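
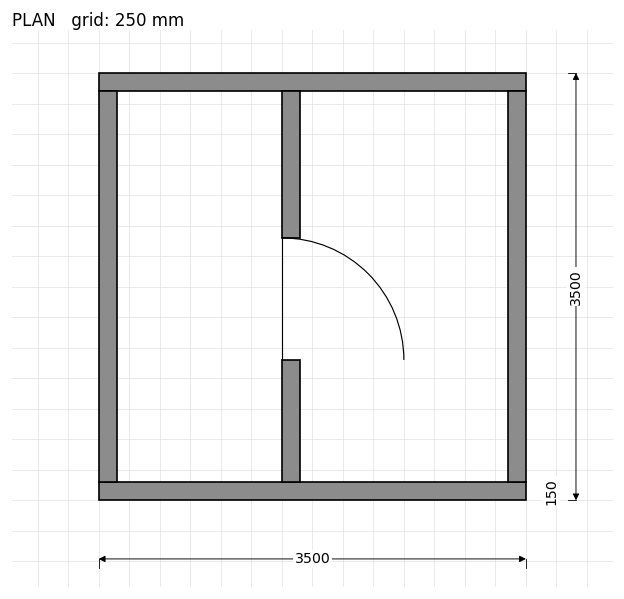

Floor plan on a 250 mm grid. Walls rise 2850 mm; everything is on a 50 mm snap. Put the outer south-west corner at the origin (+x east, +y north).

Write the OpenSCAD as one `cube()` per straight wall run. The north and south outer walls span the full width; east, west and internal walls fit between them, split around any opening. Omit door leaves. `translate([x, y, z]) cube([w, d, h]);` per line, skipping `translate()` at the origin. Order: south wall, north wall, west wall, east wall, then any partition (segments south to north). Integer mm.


cube([3500, 150, 2850]);
translate([0, 3350, 0]) cube([3500, 150, 2850]);
translate([0, 150, 0]) cube([150, 3200, 2850]);
translate([3350, 150, 0]) cube([150, 3200, 2850]);
translate([1500, 150, 0]) cube([150, 1000, 2850]);
translate([1500, 2150, 0]) cube([150, 1200, 2850]);


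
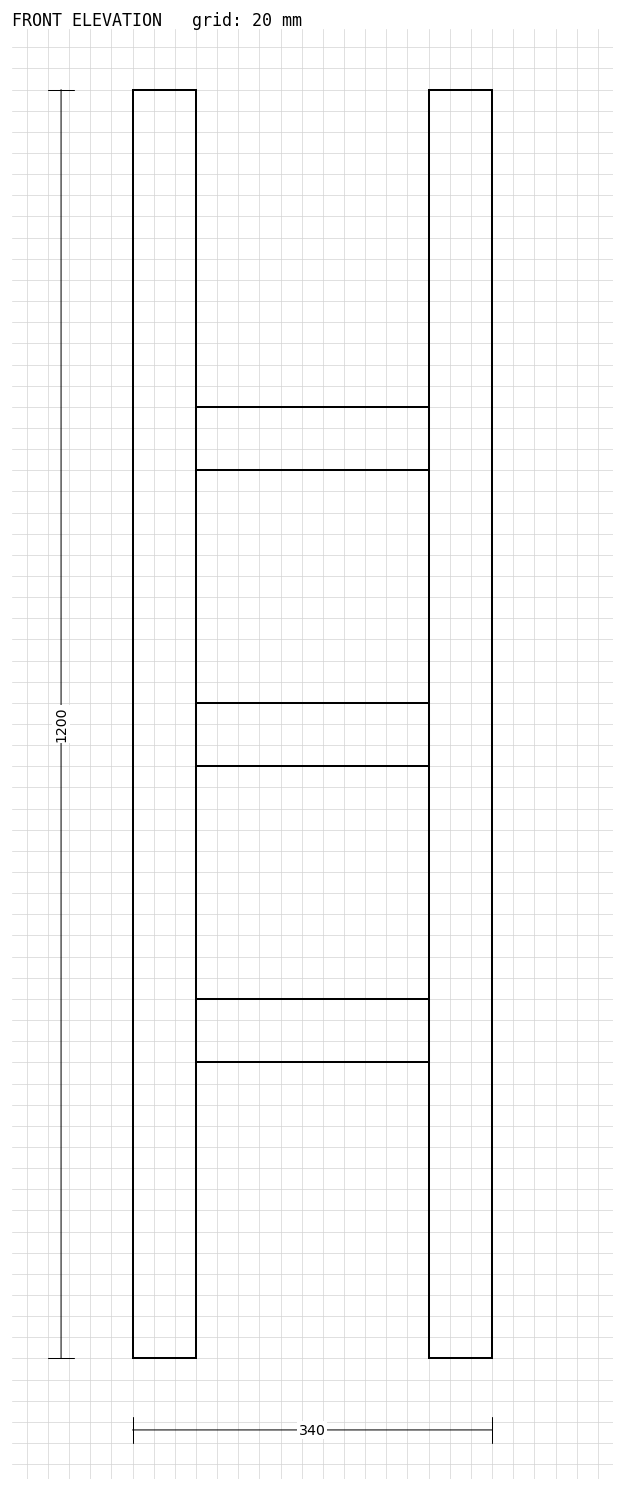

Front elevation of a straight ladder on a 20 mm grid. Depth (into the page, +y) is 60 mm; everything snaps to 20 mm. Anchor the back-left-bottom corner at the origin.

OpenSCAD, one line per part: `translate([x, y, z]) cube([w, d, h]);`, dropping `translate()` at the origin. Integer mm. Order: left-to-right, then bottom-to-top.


cube([60, 60, 1200]);
translate([60, 0, 280]) cube([220, 60, 60]);
translate([60, 0, 560]) cube([220, 60, 60]);
translate([60, 0, 840]) cube([220, 60, 60]);
translate([280, 0, 0]) cube([60, 60, 1200]);


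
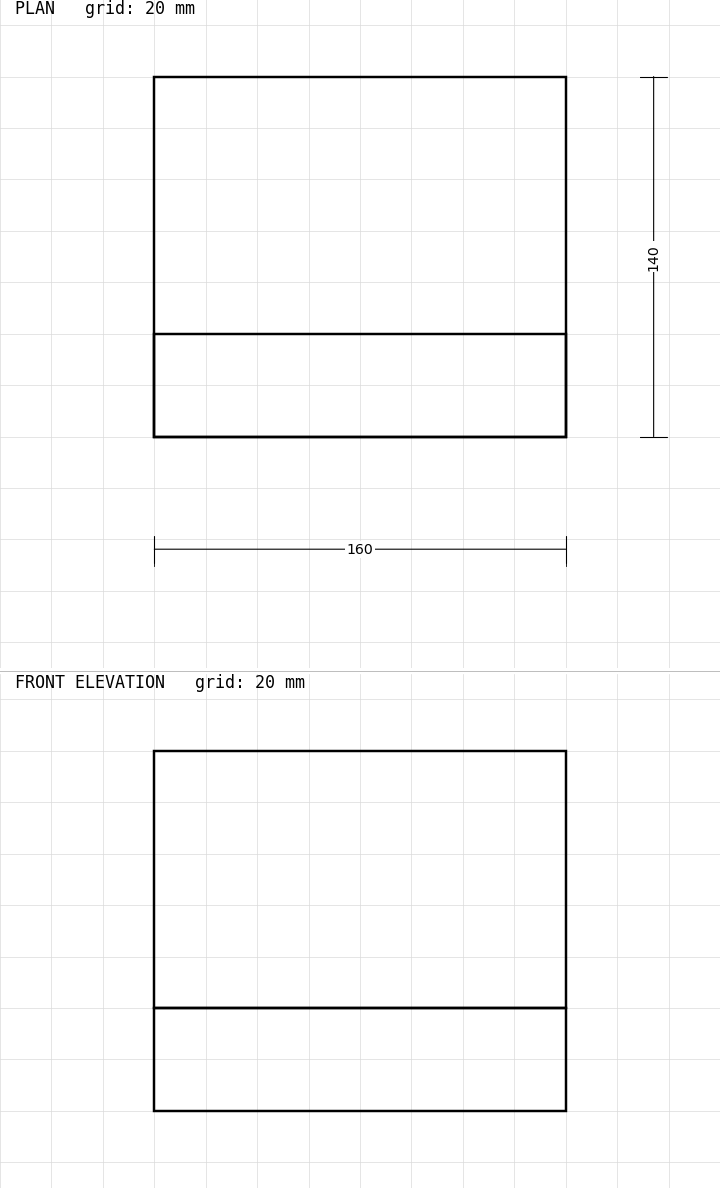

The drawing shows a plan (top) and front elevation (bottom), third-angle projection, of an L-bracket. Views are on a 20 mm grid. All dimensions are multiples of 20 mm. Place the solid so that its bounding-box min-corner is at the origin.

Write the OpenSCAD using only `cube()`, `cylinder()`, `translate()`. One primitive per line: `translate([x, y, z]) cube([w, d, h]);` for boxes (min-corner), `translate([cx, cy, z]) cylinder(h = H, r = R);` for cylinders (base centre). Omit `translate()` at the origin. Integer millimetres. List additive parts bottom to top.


cube([160, 140, 40]);
translate([0, 0, 40]) cube([160, 40, 100]);


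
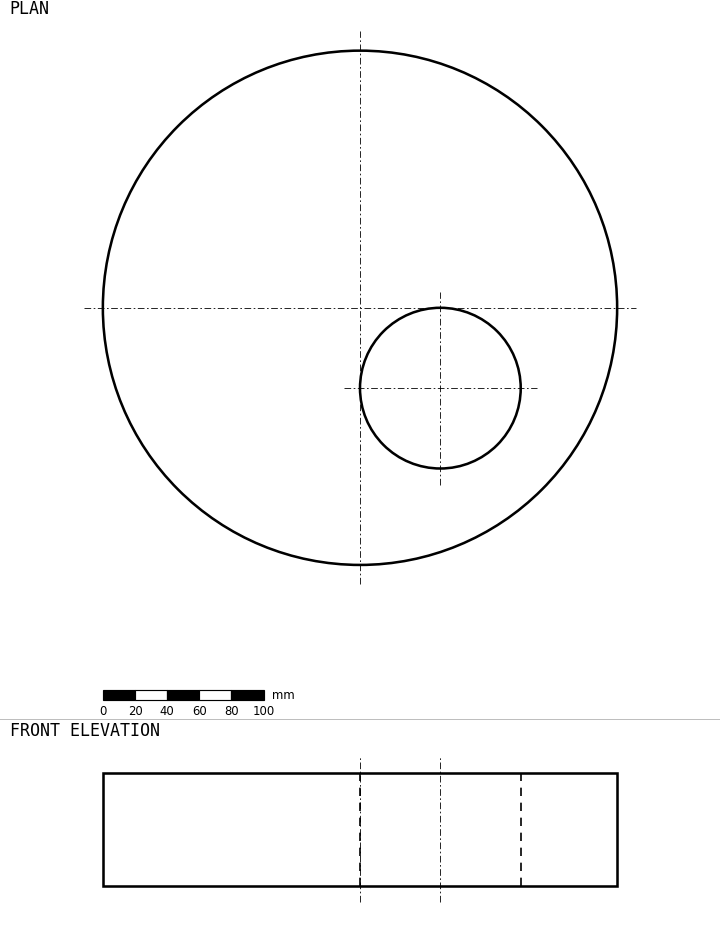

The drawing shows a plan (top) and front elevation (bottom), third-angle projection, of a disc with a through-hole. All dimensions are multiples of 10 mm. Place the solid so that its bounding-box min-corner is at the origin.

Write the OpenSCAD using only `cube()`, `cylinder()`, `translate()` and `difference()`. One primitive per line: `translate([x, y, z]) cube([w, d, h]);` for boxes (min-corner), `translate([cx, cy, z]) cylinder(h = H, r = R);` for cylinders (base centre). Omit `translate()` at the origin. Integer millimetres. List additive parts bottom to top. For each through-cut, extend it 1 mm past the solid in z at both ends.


difference() {
  translate([160, 160, 0]) cylinder(h = 70, r = 160);
  translate([210, 110, -1]) cylinder(h = 72, r = 50);
}


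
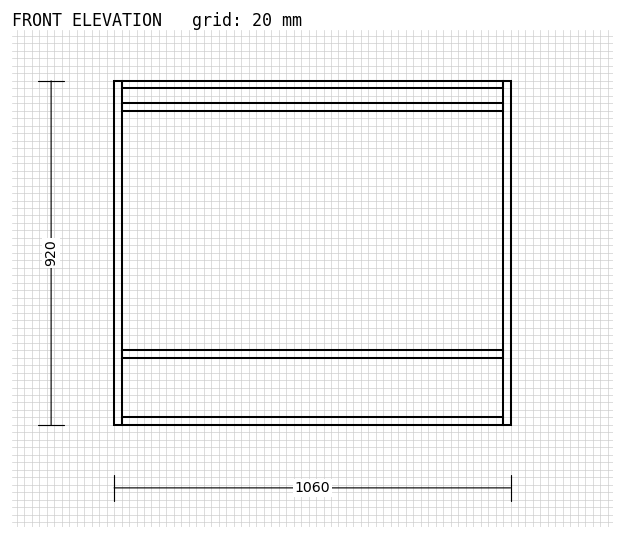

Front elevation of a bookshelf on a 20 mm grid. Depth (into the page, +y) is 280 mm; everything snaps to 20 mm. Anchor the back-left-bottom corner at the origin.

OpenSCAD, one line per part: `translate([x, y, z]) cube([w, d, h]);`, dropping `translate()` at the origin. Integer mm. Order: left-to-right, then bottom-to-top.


cube([20, 280, 920]);
translate([20, 0, 0]) cube([1020, 280, 20]);
translate([20, 0, 180]) cube([1020, 280, 20]);
translate([20, 0, 840]) cube([1020, 280, 20]);
translate([20, 0, 900]) cube([1020, 280, 20]);
translate([1040, 0, 0]) cube([20, 280, 920]);


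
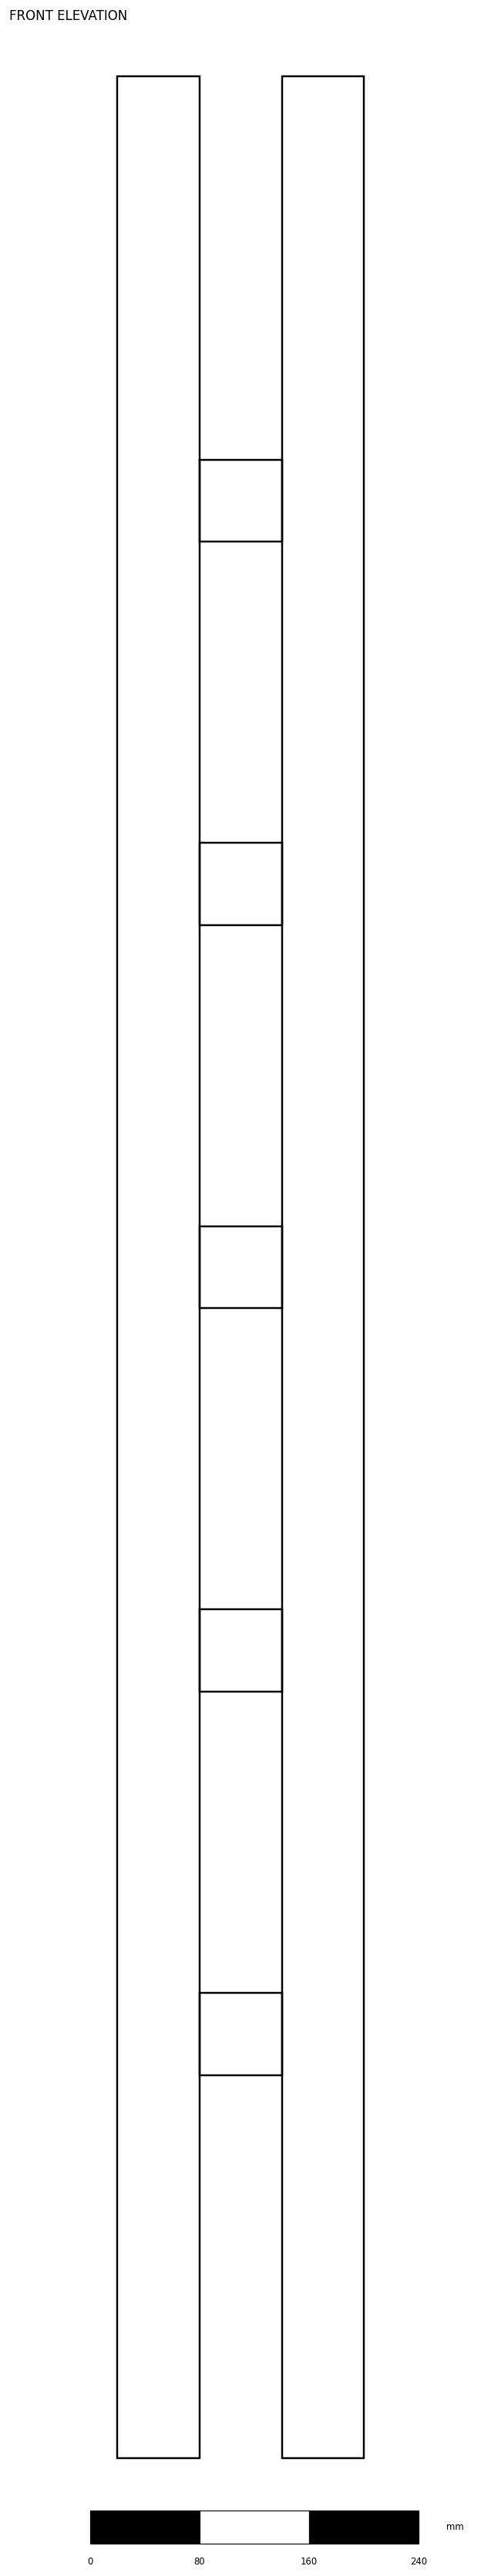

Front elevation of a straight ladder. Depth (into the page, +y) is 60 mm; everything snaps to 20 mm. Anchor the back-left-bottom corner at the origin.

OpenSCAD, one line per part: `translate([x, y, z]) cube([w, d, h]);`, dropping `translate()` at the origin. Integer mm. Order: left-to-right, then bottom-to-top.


cube([60, 60, 1740]);
translate([60, 0, 280]) cube([60, 60, 60]);
translate([60, 0, 560]) cube([60, 60, 60]);
translate([60, 0, 840]) cube([60, 60, 60]);
translate([60, 0, 1120]) cube([60, 60, 60]);
translate([60, 0, 1400]) cube([60, 60, 60]);
translate([120, 0, 0]) cube([60, 60, 1740]);


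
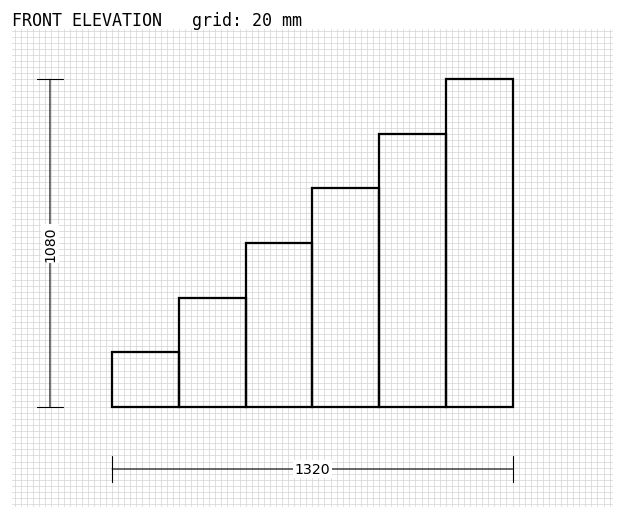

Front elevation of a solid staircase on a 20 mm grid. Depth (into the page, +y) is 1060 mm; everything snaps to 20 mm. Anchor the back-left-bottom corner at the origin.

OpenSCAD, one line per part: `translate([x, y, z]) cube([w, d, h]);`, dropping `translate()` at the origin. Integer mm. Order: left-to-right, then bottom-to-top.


cube([220, 1060, 180]);
translate([220, 0, 0]) cube([220, 1060, 360]);
translate([440, 0, 0]) cube([220, 1060, 540]);
translate([660, 0, 0]) cube([220, 1060, 720]);
translate([880, 0, 0]) cube([220, 1060, 900]);
translate([1100, 0, 0]) cube([220, 1060, 1080]);


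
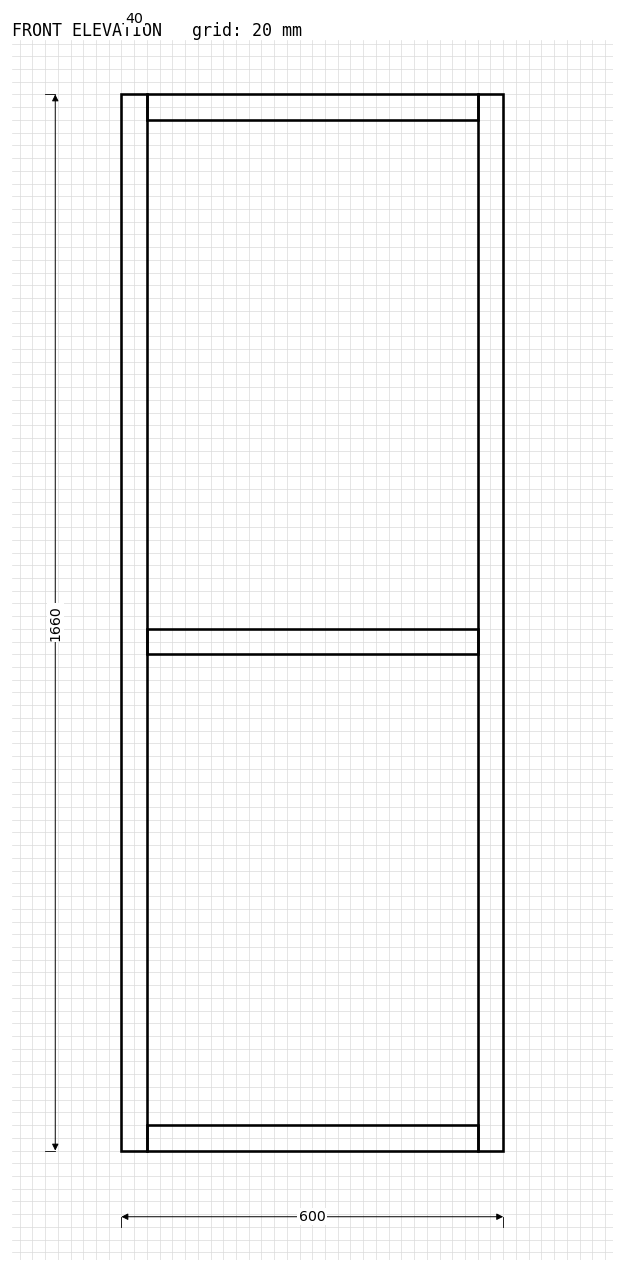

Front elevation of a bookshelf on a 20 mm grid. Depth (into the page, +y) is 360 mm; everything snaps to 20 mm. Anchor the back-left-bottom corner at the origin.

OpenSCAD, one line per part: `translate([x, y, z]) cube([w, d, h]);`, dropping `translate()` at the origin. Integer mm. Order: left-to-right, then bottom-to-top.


cube([40, 360, 1660]);
translate([40, 0, 0]) cube([520, 360, 40]);
translate([40, 0, 780]) cube([520, 360, 40]);
translate([40, 0, 1620]) cube([520, 360, 40]);
translate([560, 0, 0]) cube([40, 360, 1660]);


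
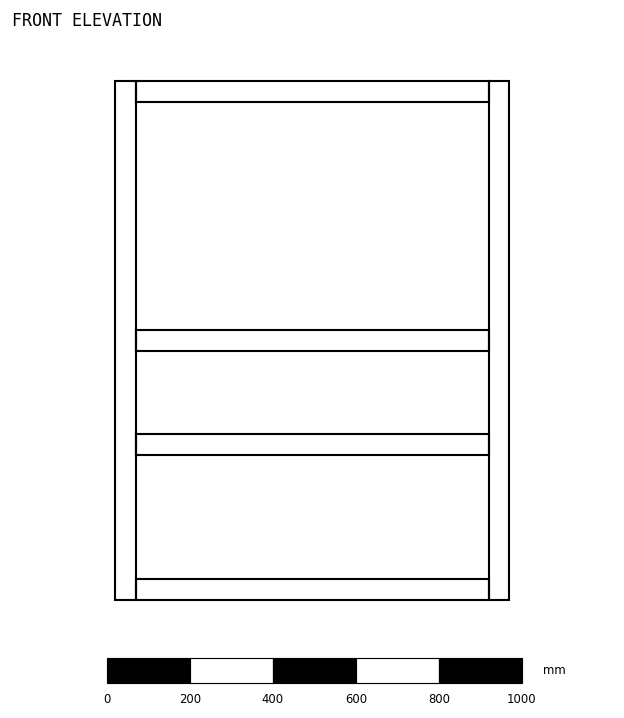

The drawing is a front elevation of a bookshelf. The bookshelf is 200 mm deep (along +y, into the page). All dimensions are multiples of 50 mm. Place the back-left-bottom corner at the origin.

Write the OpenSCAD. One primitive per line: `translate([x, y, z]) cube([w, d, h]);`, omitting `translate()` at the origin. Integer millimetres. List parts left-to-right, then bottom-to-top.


cube([50, 200, 1250]);
translate([50, 0, 0]) cube([850, 200, 50]);
translate([50, 0, 350]) cube([850, 200, 50]);
translate([50, 0, 600]) cube([850, 200, 50]);
translate([50, 0, 1200]) cube([850, 200, 50]);
translate([900, 0, 0]) cube([50, 200, 1250]);


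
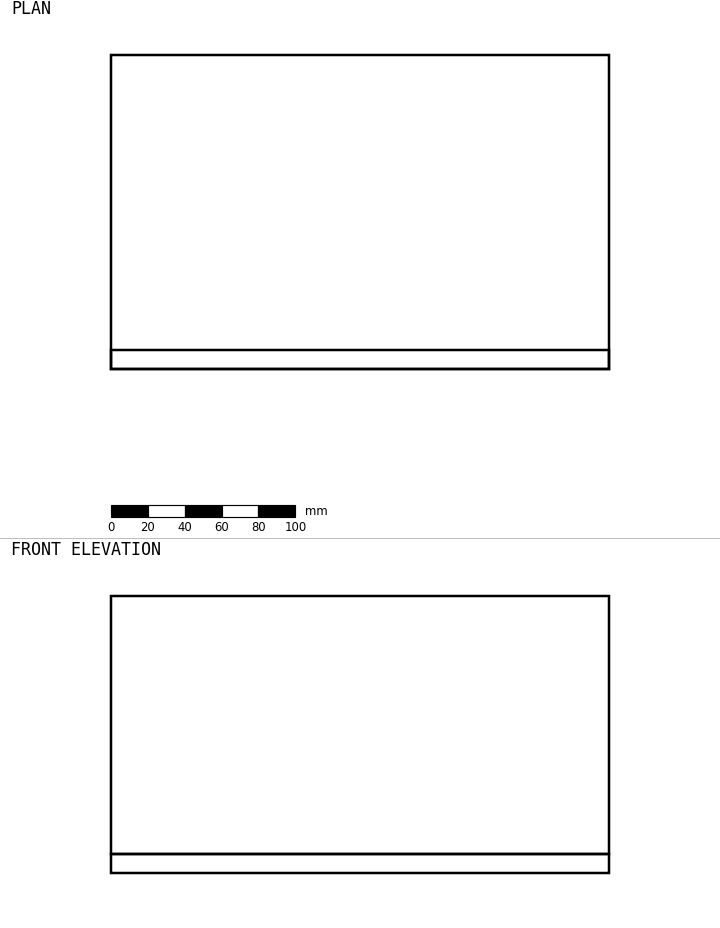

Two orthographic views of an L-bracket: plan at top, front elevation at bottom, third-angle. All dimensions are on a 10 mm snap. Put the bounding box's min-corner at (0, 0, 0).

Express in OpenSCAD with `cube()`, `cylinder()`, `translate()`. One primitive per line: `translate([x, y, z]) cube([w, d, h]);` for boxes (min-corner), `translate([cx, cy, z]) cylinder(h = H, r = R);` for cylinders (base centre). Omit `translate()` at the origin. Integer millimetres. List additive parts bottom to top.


cube([270, 170, 10]);
translate([0, 0, 10]) cube([270, 10, 140]);


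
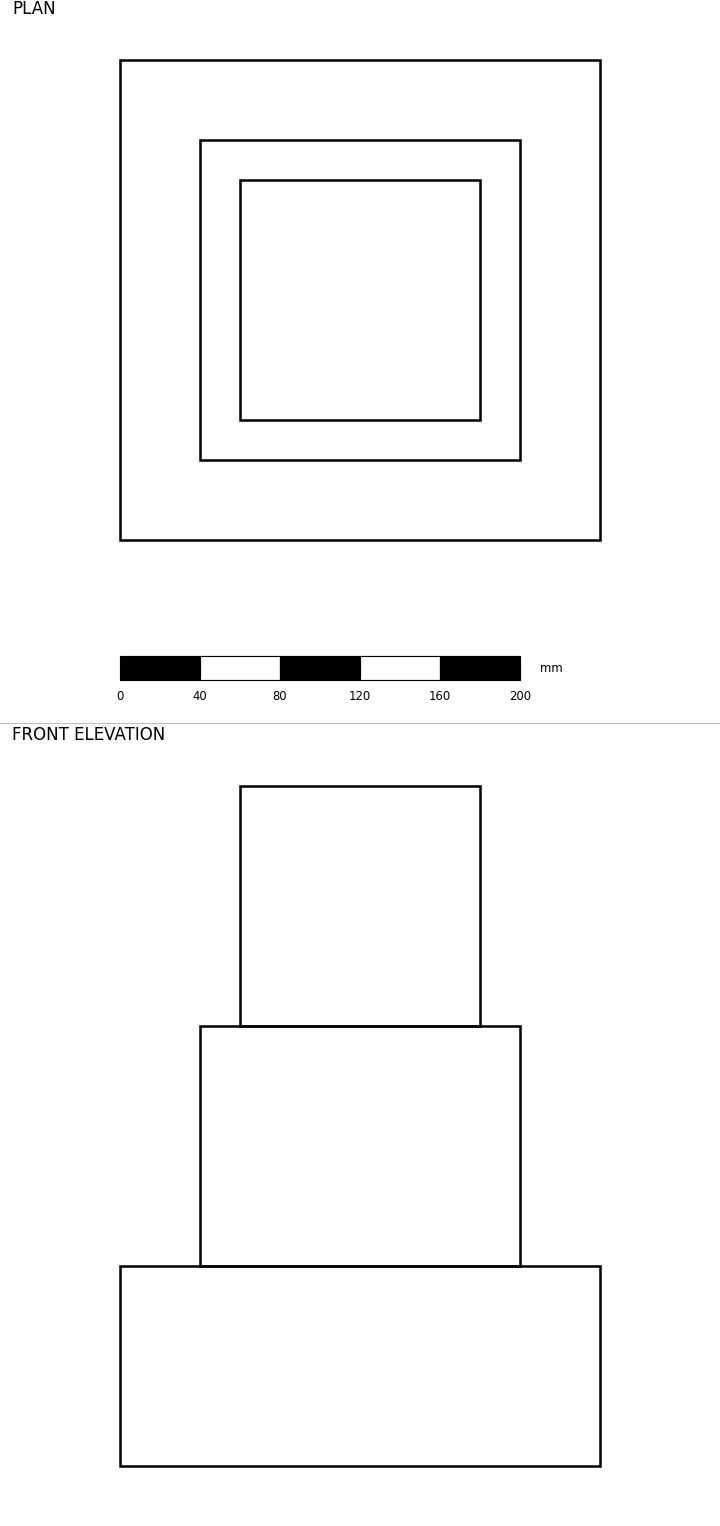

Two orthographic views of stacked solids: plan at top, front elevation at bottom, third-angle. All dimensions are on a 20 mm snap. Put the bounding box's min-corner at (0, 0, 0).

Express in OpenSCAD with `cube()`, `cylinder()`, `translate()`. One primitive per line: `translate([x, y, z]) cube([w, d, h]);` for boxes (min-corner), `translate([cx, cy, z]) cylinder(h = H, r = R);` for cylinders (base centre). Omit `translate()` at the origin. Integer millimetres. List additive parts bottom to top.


cube([240, 240, 100]);
translate([40, 40, 100]) cube([160, 160, 120]);
translate([60, 60, 220]) cube([120, 120, 120]);


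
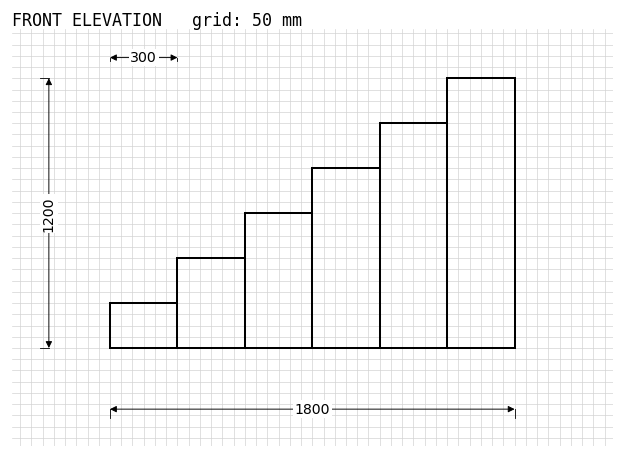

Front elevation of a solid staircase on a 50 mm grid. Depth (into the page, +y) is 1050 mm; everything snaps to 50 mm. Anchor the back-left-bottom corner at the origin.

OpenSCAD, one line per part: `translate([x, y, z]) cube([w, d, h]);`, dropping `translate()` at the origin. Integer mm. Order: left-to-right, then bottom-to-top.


cube([300, 1050, 200]);
translate([300, 0, 0]) cube([300, 1050, 400]);
translate([600, 0, 0]) cube([300, 1050, 600]);
translate([900, 0, 0]) cube([300, 1050, 800]);
translate([1200, 0, 0]) cube([300, 1050, 1000]);
translate([1500, 0, 0]) cube([300, 1050, 1200]);


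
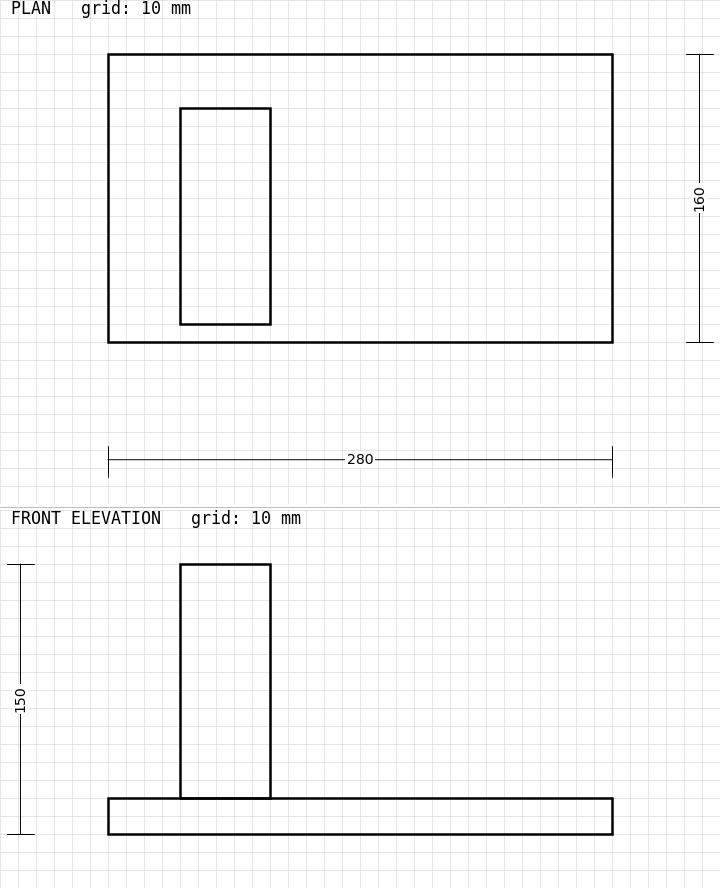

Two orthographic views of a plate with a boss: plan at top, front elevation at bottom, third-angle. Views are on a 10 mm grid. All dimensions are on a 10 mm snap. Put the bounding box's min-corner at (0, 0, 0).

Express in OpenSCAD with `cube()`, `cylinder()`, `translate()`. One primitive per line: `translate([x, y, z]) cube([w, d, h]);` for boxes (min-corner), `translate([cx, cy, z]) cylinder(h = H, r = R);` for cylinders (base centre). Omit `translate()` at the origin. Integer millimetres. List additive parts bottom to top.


cube([280, 160, 20]);
translate([40, 10, 20]) cube([50, 120, 130]);


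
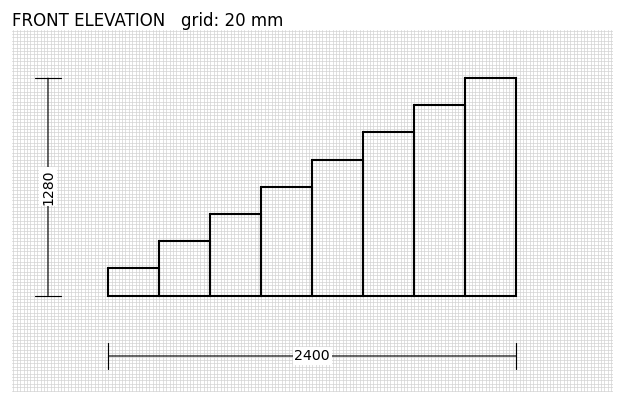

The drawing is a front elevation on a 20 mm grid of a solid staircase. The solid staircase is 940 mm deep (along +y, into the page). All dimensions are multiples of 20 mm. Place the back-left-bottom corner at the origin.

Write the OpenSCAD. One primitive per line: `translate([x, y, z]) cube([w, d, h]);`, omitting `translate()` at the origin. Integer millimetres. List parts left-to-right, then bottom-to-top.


cube([300, 940, 160]);
translate([300, 0, 0]) cube([300, 940, 320]);
translate([600, 0, 0]) cube([300, 940, 480]);
translate([900, 0, 0]) cube([300, 940, 640]);
translate([1200, 0, 0]) cube([300, 940, 800]);
translate([1500, 0, 0]) cube([300, 940, 960]);
translate([1800, 0, 0]) cube([300, 940, 1120]);
translate([2100, 0, 0]) cube([300, 940, 1280]);


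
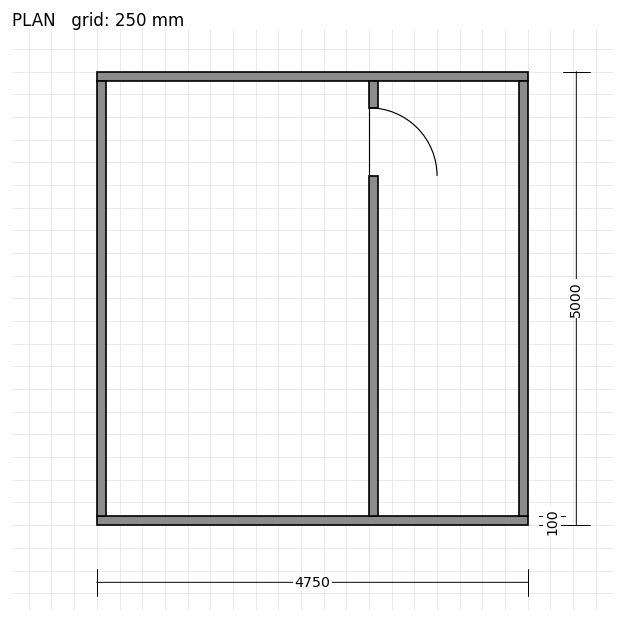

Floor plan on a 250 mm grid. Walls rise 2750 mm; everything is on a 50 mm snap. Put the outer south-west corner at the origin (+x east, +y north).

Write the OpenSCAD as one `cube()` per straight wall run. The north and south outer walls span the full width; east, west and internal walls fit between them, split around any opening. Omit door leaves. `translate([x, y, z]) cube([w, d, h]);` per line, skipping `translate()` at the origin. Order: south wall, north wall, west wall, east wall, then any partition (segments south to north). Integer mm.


cube([4750, 100, 2750]);
translate([0, 4900, 0]) cube([4750, 100, 2750]);
translate([0, 100, 0]) cube([100, 4800, 2750]);
translate([4650, 100, 0]) cube([100, 4800, 2750]);
translate([3000, 100, 0]) cube([100, 3750, 2750]);
translate([3000, 4600, 0]) cube([100, 300, 2750]);


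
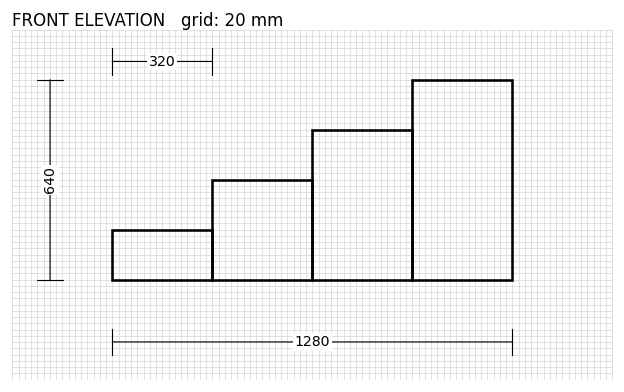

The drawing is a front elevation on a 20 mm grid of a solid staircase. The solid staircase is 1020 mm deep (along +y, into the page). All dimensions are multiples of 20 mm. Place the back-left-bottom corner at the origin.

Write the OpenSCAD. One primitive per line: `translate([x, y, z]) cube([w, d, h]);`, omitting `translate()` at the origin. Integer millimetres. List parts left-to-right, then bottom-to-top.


cube([320, 1020, 160]);
translate([320, 0, 0]) cube([320, 1020, 320]);
translate([640, 0, 0]) cube([320, 1020, 480]);
translate([960, 0, 0]) cube([320, 1020, 640]);


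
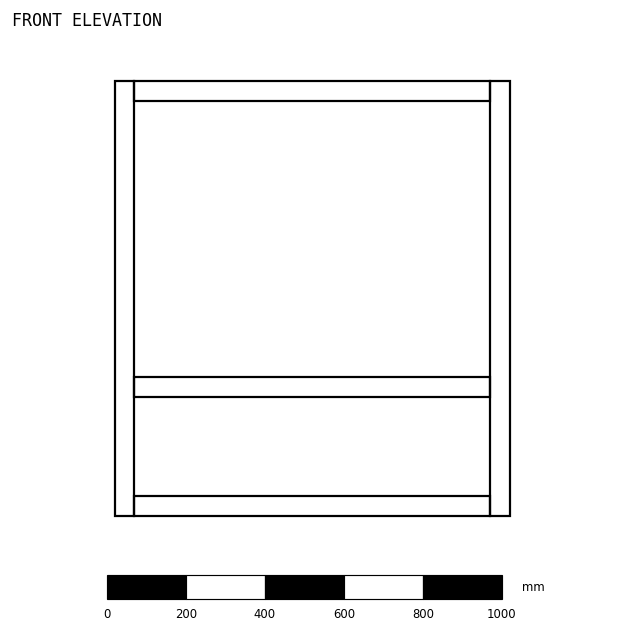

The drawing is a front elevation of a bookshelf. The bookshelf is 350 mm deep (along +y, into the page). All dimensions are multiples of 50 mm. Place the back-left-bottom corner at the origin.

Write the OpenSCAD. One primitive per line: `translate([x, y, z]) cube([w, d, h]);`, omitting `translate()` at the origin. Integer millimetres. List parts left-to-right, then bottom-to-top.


cube([50, 350, 1100]);
translate([50, 0, 0]) cube([900, 350, 50]);
translate([50, 0, 300]) cube([900, 350, 50]);
translate([50, 0, 1050]) cube([900, 350, 50]);
translate([950, 0, 0]) cube([50, 350, 1100]);


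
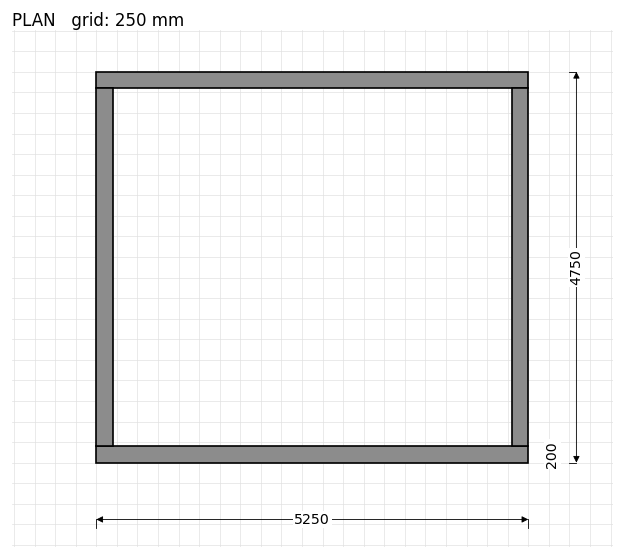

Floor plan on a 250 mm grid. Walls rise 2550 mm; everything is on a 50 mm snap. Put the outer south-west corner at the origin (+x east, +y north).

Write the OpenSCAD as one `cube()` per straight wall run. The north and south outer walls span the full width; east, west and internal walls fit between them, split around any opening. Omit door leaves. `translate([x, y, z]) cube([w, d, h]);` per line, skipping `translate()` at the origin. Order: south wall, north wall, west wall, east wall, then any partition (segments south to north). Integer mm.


cube([5250, 200, 2550]);
translate([0, 4550, 0]) cube([5250, 200, 2550]);
translate([0, 200, 0]) cube([200, 4350, 2550]);
translate([5050, 200, 0]) cube([200, 4350, 2550]);


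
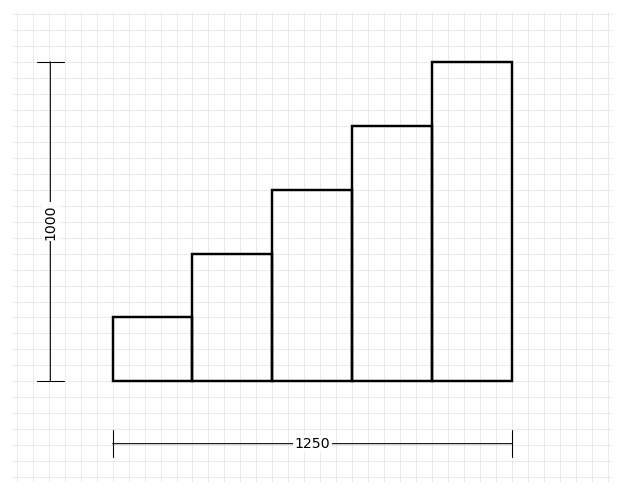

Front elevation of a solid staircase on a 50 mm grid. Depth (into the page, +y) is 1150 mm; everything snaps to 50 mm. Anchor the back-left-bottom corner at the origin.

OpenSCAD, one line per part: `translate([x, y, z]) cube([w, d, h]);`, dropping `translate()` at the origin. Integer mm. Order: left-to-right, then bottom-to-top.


cube([250, 1150, 200]);
translate([250, 0, 0]) cube([250, 1150, 400]);
translate([500, 0, 0]) cube([250, 1150, 600]);
translate([750, 0, 0]) cube([250, 1150, 800]);
translate([1000, 0, 0]) cube([250, 1150, 1000]);


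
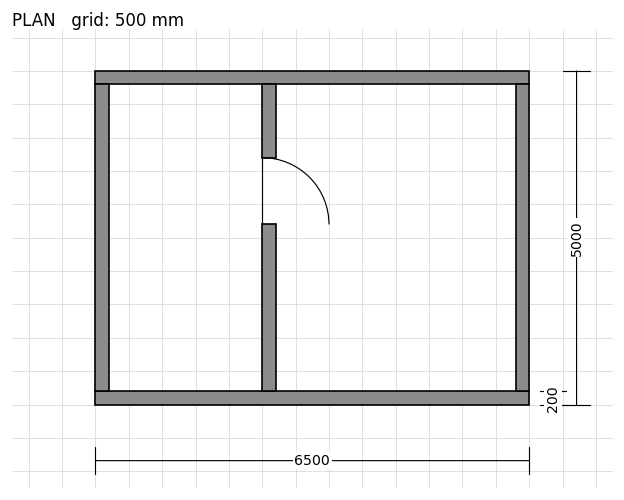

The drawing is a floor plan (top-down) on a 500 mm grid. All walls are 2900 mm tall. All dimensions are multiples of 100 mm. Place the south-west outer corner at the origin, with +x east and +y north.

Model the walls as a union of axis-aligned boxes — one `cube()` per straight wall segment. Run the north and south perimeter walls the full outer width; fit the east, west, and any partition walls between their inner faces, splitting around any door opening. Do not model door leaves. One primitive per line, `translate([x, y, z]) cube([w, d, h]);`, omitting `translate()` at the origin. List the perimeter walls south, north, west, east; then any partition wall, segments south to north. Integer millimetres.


cube([6500, 200, 2900]);
translate([0, 4800, 0]) cube([6500, 200, 2900]);
translate([0, 200, 0]) cube([200, 4600, 2900]);
translate([6300, 200, 0]) cube([200, 4600, 2900]);
translate([2500, 200, 0]) cube([200, 2500, 2900]);
translate([2500, 3700, 0]) cube([200, 1100, 2900]);


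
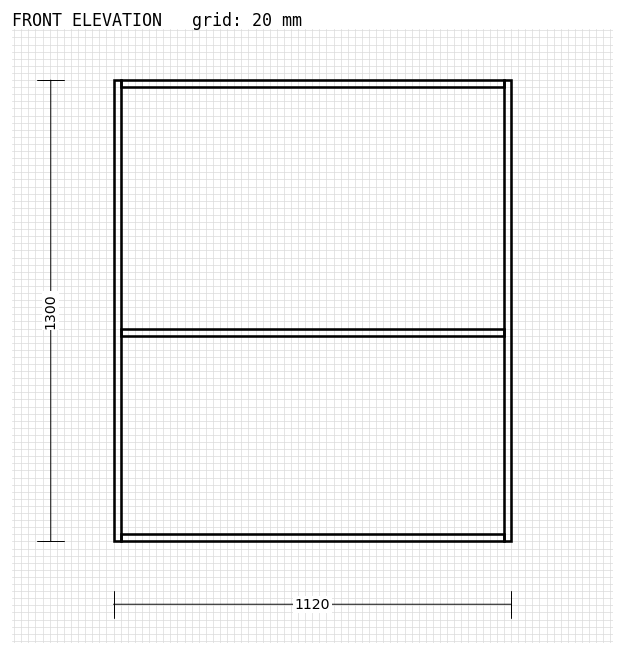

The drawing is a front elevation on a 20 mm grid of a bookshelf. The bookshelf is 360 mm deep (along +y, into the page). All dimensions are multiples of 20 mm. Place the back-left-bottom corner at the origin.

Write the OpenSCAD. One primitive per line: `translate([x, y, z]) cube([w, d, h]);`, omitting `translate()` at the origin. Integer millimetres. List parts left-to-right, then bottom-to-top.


cube([20, 360, 1300]);
translate([20, 0, 0]) cube([1080, 360, 20]);
translate([20, 0, 580]) cube([1080, 360, 20]);
translate([20, 0, 1280]) cube([1080, 360, 20]);
translate([1100, 0, 0]) cube([20, 360, 1300]);


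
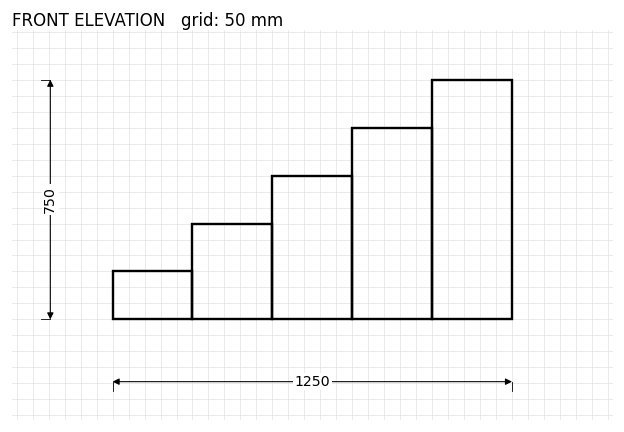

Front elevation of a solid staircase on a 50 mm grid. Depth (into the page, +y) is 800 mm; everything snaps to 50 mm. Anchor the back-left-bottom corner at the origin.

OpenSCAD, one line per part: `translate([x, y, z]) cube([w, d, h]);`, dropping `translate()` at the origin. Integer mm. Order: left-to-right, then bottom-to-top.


cube([250, 800, 150]);
translate([250, 0, 0]) cube([250, 800, 300]);
translate([500, 0, 0]) cube([250, 800, 450]);
translate([750, 0, 0]) cube([250, 800, 600]);
translate([1000, 0, 0]) cube([250, 800, 750]);


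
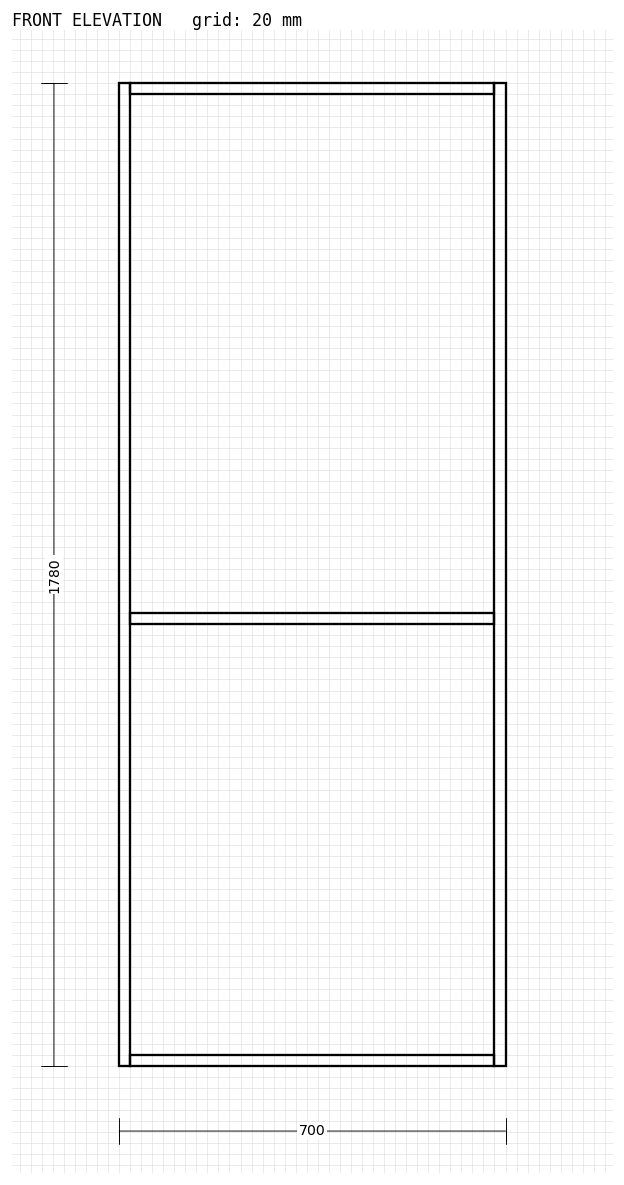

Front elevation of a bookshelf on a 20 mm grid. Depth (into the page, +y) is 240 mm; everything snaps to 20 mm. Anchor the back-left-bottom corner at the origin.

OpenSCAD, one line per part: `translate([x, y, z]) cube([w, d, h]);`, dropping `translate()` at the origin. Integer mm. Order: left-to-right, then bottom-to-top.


cube([20, 240, 1780]);
translate([20, 0, 0]) cube([660, 240, 20]);
translate([20, 0, 800]) cube([660, 240, 20]);
translate([20, 0, 1760]) cube([660, 240, 20]);
translate([680, 0, 0]) cube([20, 240, 1780]);


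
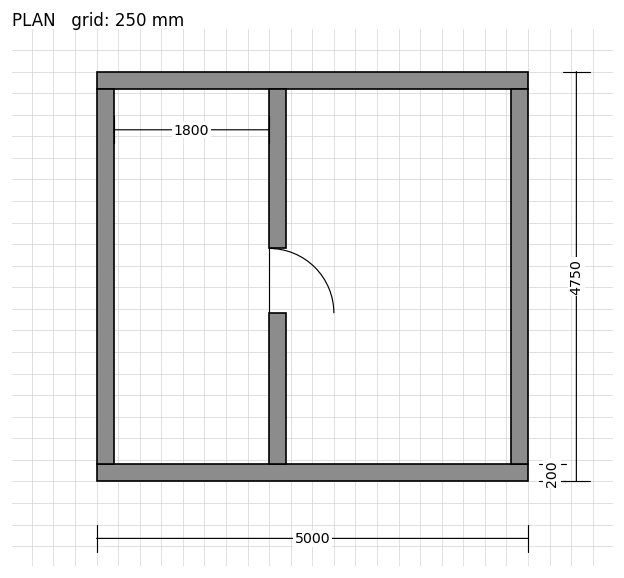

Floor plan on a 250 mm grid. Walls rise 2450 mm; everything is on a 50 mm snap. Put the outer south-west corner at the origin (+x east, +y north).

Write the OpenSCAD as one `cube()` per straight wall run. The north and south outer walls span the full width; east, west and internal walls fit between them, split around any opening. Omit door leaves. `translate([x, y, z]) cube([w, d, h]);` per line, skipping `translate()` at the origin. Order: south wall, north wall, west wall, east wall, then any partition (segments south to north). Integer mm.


cube([5000, 200, 2450]);
translate([0, 4550, 0]) cube([5000, 200, 2450]);
translate([0, 200, 0]) cube([200, 4350, 2450]);
translate([4800, 200, 0]) cube([200, 4350, 2450]);
translate([2000, 200, 0]) cube([200, 1750, 2450]);
translate([2000, 2700, 0]) cube([200, 1850, 2450]);


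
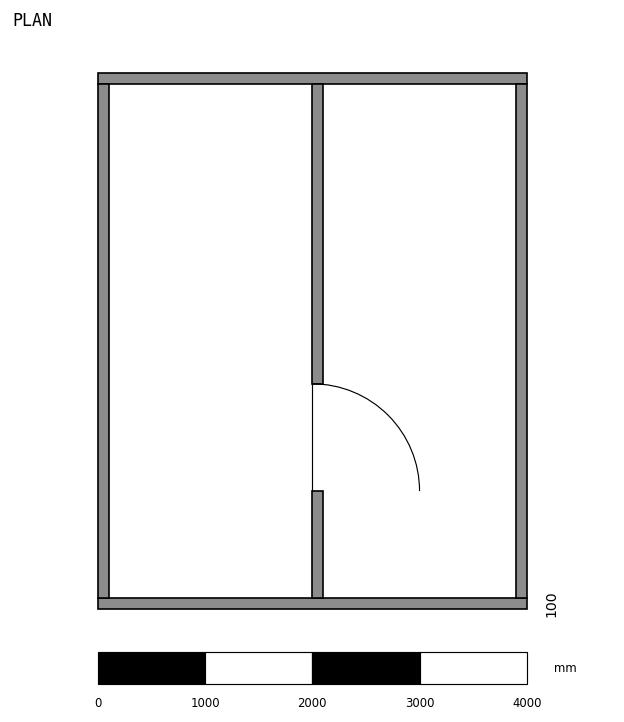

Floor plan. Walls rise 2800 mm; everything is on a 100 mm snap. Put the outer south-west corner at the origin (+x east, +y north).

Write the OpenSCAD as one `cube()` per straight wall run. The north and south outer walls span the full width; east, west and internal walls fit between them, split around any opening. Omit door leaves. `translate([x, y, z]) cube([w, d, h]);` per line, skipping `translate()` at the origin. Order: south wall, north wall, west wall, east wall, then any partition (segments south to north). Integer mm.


cube([4000, 100, 2800]);
translate([0, 4900, 0]) cube([4000, 100, 2800]);
translate([0, 100, 0]) cube([100, 4800, 2800]);
translate([3900, 100, 0]) cube([100, 4800, 2800]);
translate([2000, 100, 0]) cube([100, 1000, 2800]);
translate([2000, 2100, 0]) cube([100, 2800, 2800]);


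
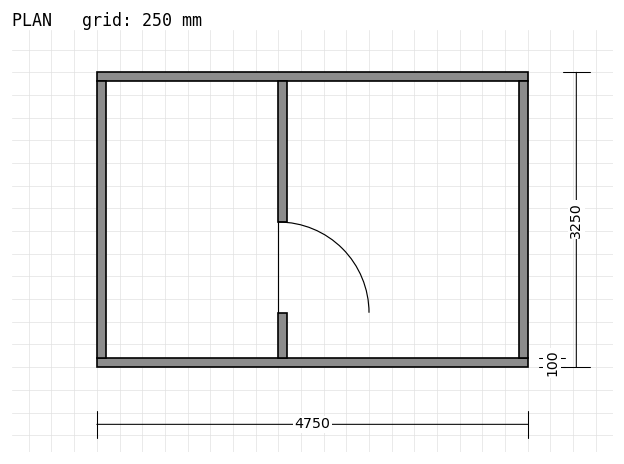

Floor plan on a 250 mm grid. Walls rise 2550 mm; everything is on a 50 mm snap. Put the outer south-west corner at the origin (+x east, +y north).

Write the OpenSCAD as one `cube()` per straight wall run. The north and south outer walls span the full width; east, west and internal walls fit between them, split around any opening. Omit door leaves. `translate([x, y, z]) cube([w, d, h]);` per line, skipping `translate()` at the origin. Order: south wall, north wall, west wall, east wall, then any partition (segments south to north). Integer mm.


cube([4750, 100, 2550]);
translate([0, 3150, 0]) cube([4750, 100, 2550]);
translate([0, 100, 0]) cube([100, 3050, 2550]);
translate([4650, 100, 0]) cube([100, 3050, 2550]);
translate([2000, 100, 0]) cube([100, 500, 2550]);
translate([2000, 1600, 0]) cube([100, 1550, 2550]);


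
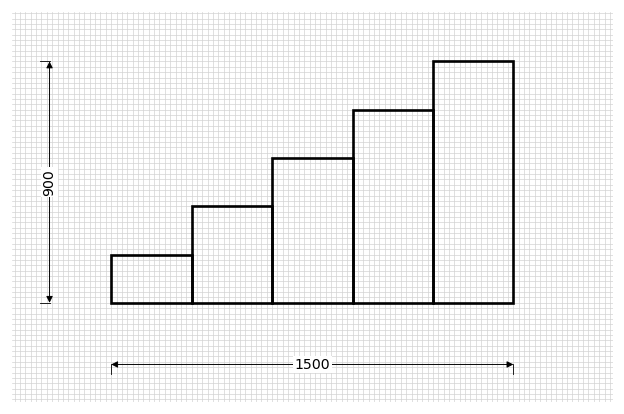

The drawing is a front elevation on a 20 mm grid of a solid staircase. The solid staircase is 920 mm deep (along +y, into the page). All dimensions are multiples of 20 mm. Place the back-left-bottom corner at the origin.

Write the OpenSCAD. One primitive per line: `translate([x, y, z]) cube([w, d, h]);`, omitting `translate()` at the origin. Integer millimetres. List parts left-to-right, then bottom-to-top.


cube([300, 920, 180]);
translate([300, 0, 0]) cube([300, 920, 360]);
translate([600, 0, 0]) cube([300, 920, 540]);
translate([900, 0, 0]) cube([300, 920, 720]);
translate([1200, 0, 0]) cube([300, 920, 900]);


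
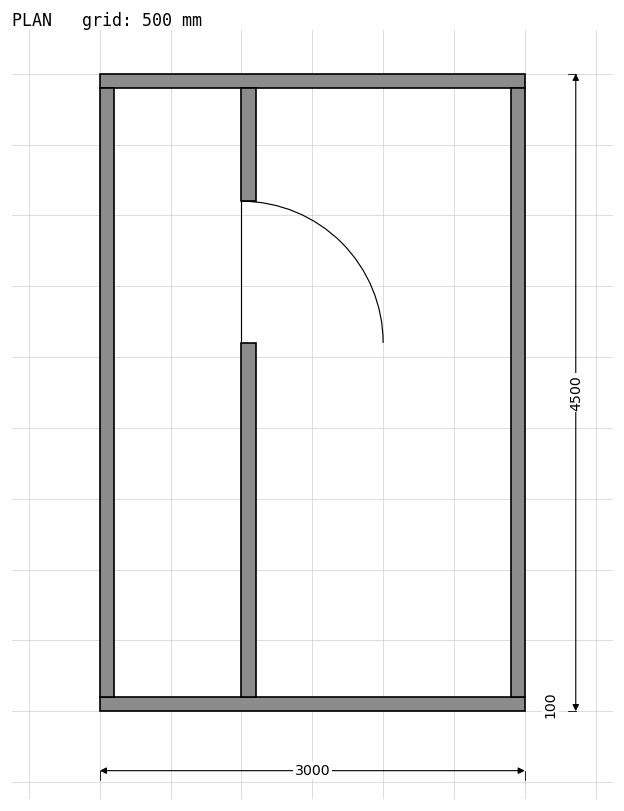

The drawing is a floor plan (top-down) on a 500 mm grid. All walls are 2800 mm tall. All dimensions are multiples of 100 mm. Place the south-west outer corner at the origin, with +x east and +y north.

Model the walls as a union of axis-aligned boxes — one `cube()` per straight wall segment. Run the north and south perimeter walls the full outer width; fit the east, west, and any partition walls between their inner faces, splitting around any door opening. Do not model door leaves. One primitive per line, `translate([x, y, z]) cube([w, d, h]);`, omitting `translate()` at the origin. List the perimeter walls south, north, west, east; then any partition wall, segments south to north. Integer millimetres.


cube([3000, 100, 2800]);
translate([0, 4400, 0]) cube([3000, 100, 2800]);
translate([0, 100, 0]) cube([100, 4300, 2800]);
translate([2900, 100, 0]) cube([100, 4300, 2800]);
translate([1000, 100, 0]) cube([100, 2500, 2800]);
translate([1000, 3600, 0]) cube([100, 800, 2800]);


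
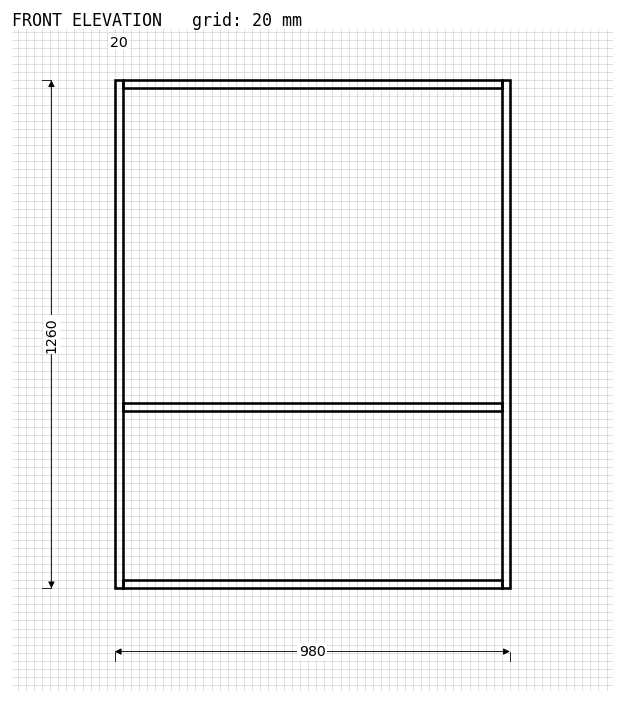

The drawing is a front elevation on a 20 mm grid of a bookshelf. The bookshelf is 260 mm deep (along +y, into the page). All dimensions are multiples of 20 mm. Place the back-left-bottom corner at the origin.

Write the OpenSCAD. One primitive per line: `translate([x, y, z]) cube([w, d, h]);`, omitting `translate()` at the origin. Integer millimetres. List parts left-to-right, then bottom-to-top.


cube([20, 260, 1260]);
translate([20, 0, 0]) cube([940, 260, 20]);
translate([20, 0, 440]) cube([940, 260, 20]);
translate([20, 0, 1240]) cube([940, 260, 20]);
translate([960, 0, 0]) cube([20, 260, 1260]);


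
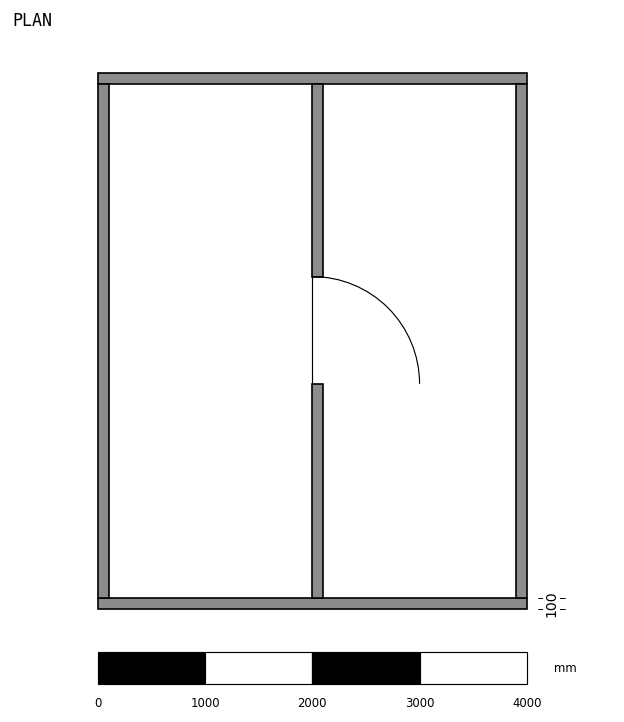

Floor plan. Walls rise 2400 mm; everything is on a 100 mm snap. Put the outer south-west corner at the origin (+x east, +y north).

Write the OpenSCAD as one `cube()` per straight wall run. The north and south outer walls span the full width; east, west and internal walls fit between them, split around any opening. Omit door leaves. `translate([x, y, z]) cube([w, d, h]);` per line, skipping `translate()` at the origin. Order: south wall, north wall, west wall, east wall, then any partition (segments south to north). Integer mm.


cube([4000, 100, 2400]);
translate([0, 4900, 0]) cube([4000, 100, 2400]);
translate([0, 100, 0]) cube([100, 4800, 2400]);
translate([3900, 100, 0]) cube([100, 4800, 2400]);
translate([2000, 100, 0]) cube([100, 2000, 2400]);
translate([2000, 3100, 0]) cube([100, 1800, 2400]);


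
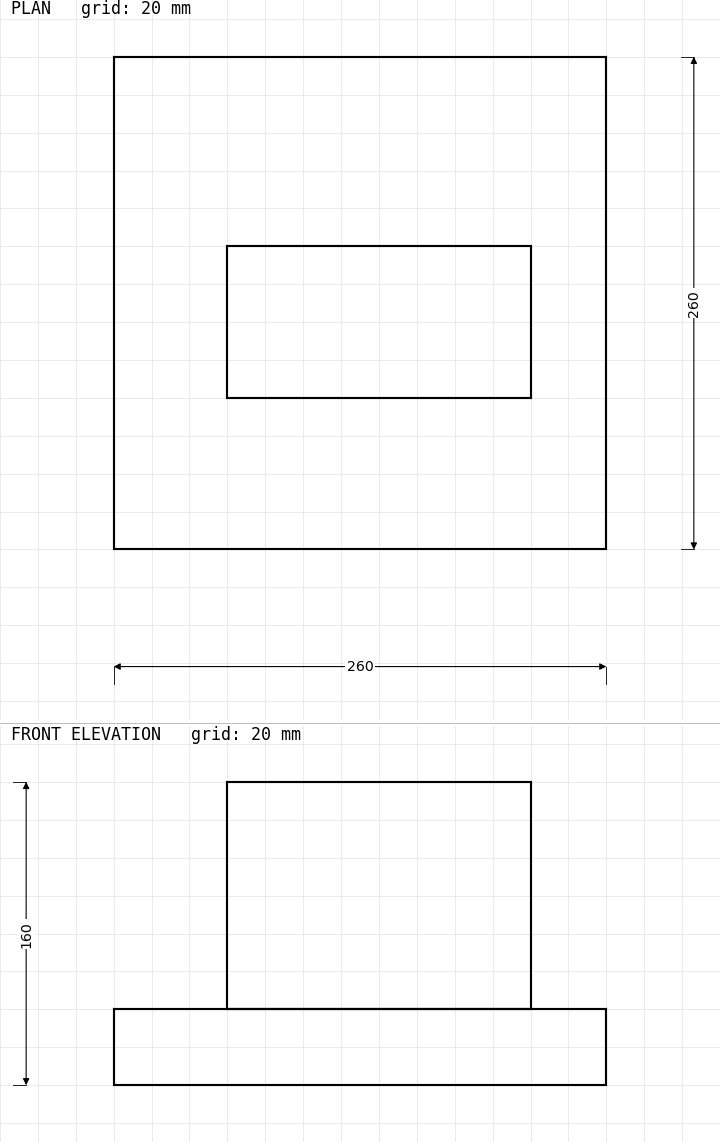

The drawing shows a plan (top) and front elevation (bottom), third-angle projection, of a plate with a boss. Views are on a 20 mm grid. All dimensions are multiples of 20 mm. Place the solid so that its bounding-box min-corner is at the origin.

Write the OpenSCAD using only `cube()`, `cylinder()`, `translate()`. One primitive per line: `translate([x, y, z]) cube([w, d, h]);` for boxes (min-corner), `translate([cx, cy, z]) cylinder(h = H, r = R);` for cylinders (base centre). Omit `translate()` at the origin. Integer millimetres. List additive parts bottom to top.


cube([260, 260, 40]);
translate([60, 80, 40]) cube([160, 80, 120]);


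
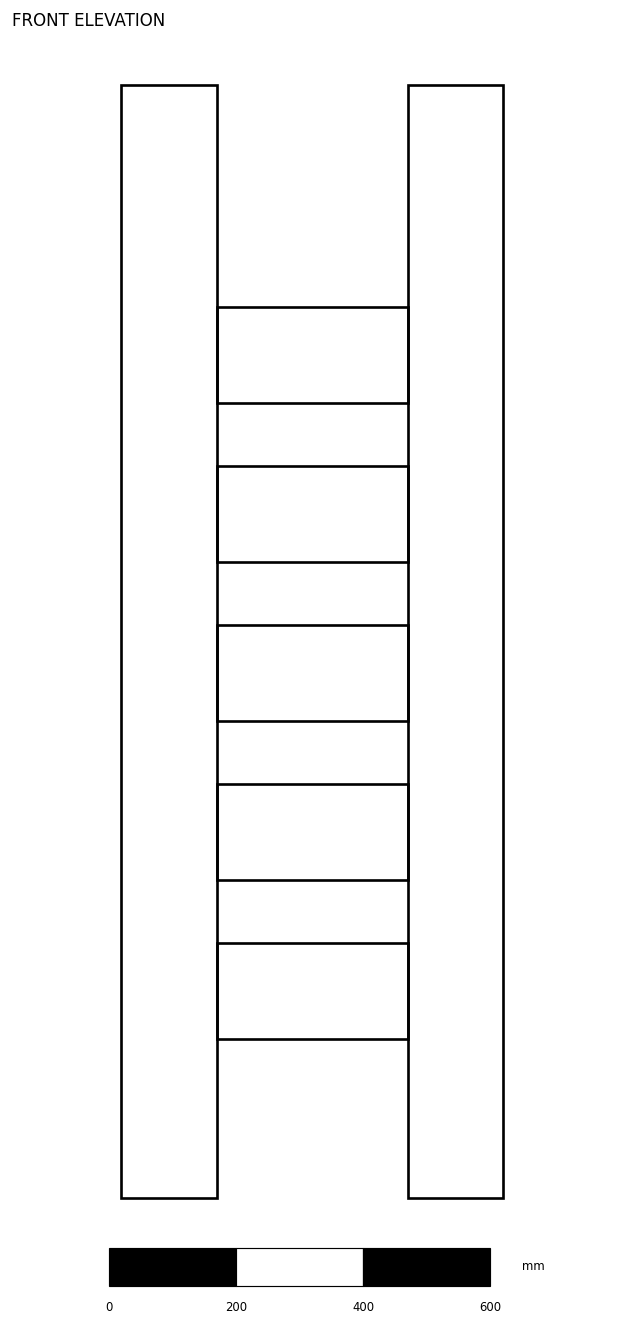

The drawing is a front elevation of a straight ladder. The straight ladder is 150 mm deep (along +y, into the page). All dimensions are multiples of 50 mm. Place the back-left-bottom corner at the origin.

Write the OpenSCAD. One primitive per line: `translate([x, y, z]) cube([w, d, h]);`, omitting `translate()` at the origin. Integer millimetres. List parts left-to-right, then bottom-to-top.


cube([150, 150, 1750]);
translate([150, 0, 250]) cube([300, 150, 150]);
translate([150, 0, 500]) cube([300, 150, 150]);
translate([150, 0, 750]) cube([300, 150, 150]);
translate([150, 0, 1000]) cube([300, 150, 150]);
translate([150, 0, 1250]) cube([300, 150, 150]);
translate([450, 0, 0]) cube([150, 150, 1750]);


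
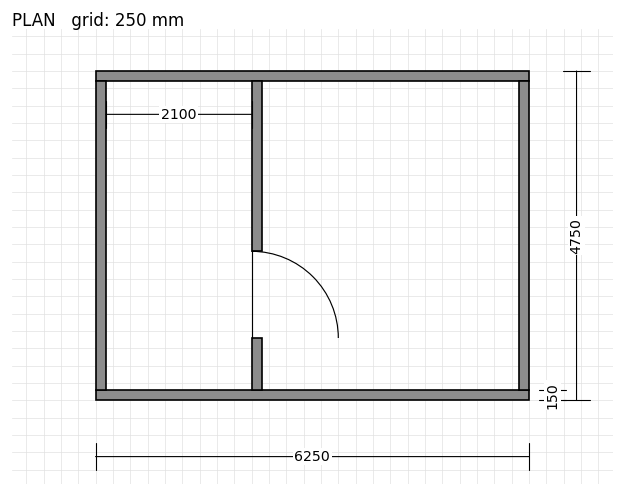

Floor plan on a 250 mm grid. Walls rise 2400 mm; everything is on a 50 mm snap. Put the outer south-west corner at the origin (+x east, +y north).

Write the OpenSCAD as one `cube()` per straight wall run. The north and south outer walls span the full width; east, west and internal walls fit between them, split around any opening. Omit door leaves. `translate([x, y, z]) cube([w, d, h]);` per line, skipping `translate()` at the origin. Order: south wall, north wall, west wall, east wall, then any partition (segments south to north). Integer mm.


cube([6250, 150, 2400]);
translate([0, 4600, 0]) cube([6250, 150, 2400]);
translate([0, 150, 0]) cube([150, 4450, 2400]);
translate([6100, 150, 0]) cube([150, 4450, 2400]);
translate([2250, 150, 0]) cube([150, 750, 2400]);
translate([2250, 2150, 0]) cube([150, 2450, 2400]);


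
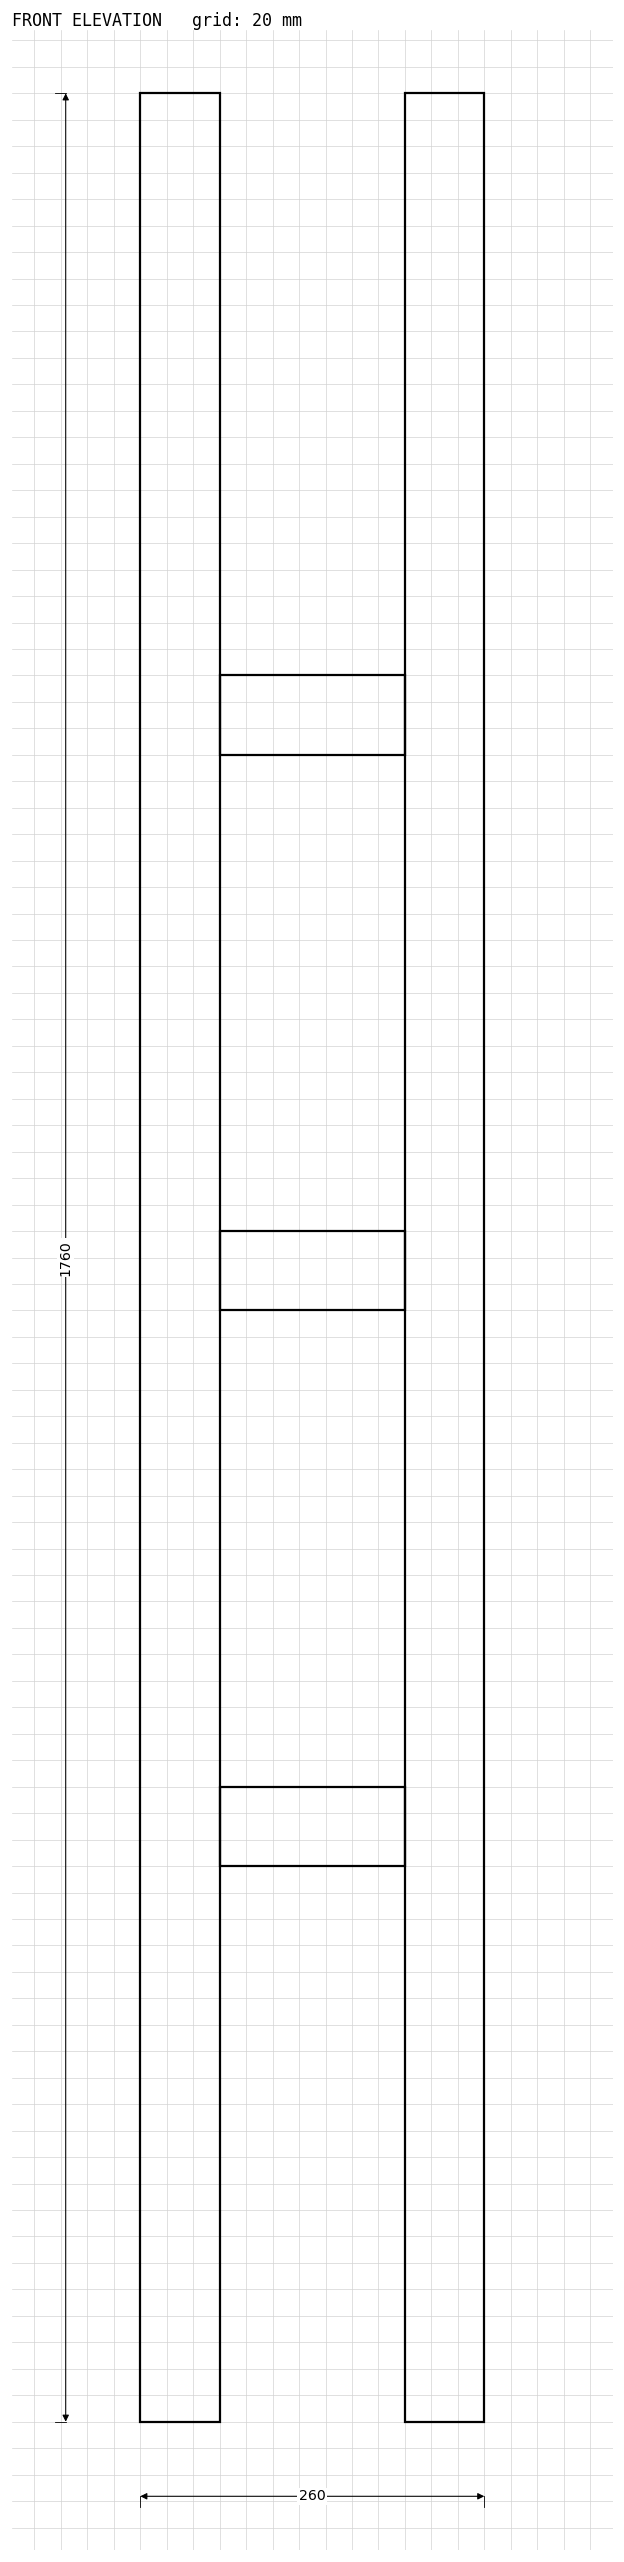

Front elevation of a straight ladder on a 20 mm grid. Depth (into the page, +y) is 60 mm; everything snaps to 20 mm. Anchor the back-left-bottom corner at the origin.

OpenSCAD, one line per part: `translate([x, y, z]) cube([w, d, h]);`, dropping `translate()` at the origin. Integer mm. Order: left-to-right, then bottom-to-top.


cube([60, 60, 1760]);
translate([60, 0, 420]) cube([140, 60, 60]);
translate([60, 0, 840]) cube([140, 60, 60]);
translate([60, 0, 1260]) cube([140, 60, 60]);
translate([200, 0, 0]) cube([60, 60, 1760]);


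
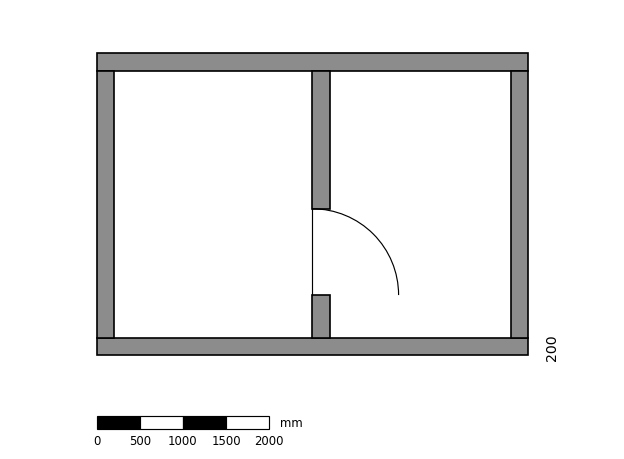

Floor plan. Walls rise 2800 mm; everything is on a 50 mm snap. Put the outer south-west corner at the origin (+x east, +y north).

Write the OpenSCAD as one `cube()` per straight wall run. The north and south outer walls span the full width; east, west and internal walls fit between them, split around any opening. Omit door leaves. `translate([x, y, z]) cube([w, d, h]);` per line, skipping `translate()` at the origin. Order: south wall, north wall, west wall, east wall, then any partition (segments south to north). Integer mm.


cube([5000, 200, 2800]);
translate([0, 3300, 0]) cube([5000, 200, 2800]);
translate([0, 200, 0]) cube([200, 3100, 2800]);
translate([4800, 200, 0]) cube([200, 3100, 2800]);
translate([2500, 200, 0]) cube([200, 500, 2800]);
translate([2500, 1700, 0]) cube([200, 1600, 2800]);


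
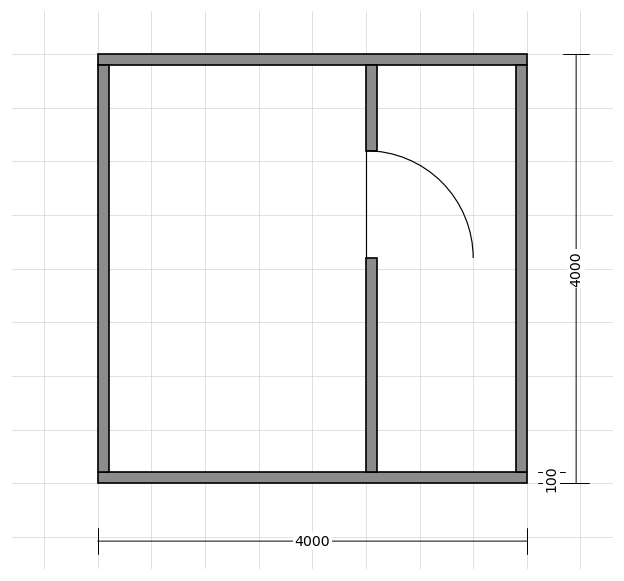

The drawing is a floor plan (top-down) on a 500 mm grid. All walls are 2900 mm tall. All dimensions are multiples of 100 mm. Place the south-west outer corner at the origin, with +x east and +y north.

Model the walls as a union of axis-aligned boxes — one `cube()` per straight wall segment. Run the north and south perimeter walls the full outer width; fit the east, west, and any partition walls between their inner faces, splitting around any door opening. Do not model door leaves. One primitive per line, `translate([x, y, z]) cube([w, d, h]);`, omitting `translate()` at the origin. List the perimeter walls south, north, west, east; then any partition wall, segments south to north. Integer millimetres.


cube([4000, 100, 2900]);
translate([0, 3900, 0]) cube([4000, 100, 2900]);
translate([0, 100, 0]) cube([100, 3800, 2900]);
translate([3900, 100, 0]) cube([100, 3800, 2900]);
translate([2500, 100, 0]) cube([100, 2000, 2900]);
translate([2500, 3100, 0]) cube([100, 800, 2900]);


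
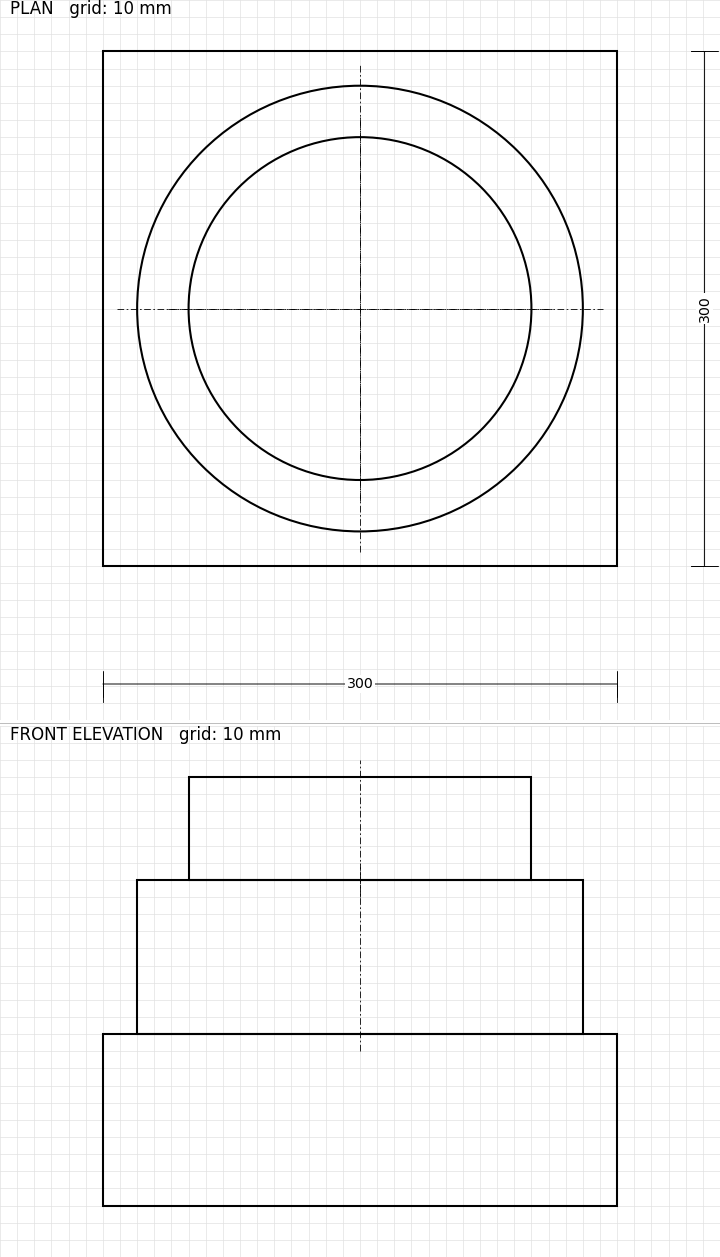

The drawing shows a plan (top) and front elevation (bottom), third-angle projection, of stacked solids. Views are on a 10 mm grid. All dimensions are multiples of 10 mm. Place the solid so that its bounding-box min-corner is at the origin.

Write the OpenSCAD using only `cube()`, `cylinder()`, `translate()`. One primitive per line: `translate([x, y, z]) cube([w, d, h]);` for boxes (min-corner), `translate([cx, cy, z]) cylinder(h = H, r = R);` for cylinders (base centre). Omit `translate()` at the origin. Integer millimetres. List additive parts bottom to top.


cube([300, 300, 100]);
translate([150, 150, 100]) cylinder(h = 90, r = 130);
translate([150, 150, 190]) cylinder(h = 60, r = 100);


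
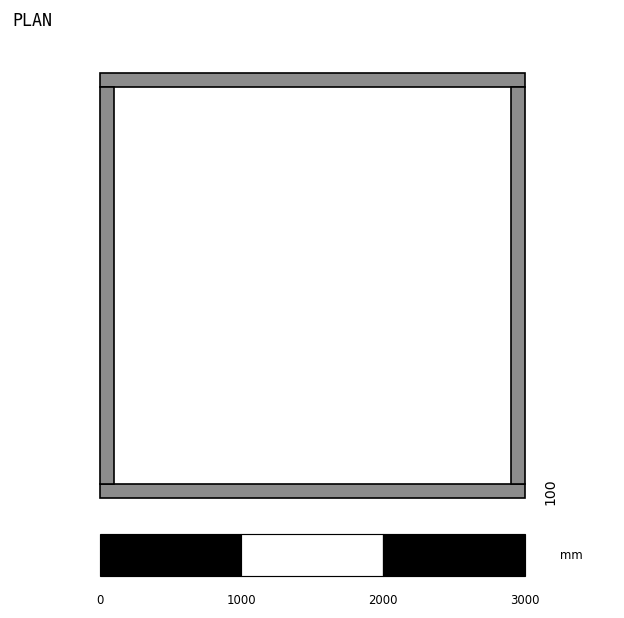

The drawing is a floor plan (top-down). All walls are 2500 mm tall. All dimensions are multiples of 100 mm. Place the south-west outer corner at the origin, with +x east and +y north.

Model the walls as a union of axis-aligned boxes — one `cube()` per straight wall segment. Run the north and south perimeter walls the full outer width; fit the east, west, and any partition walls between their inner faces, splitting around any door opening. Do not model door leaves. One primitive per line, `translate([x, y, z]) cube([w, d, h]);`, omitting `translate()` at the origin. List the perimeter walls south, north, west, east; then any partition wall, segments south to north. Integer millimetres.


cube([3000, 100, 2500]);
translate([0, 2900, 0]) cube([3000, 100, 2500]);
translate([0, 100, 0]) cube([100, 2800, 2500]);
translate([2900, 100, 0]) cube([100, 2800, 2500]);


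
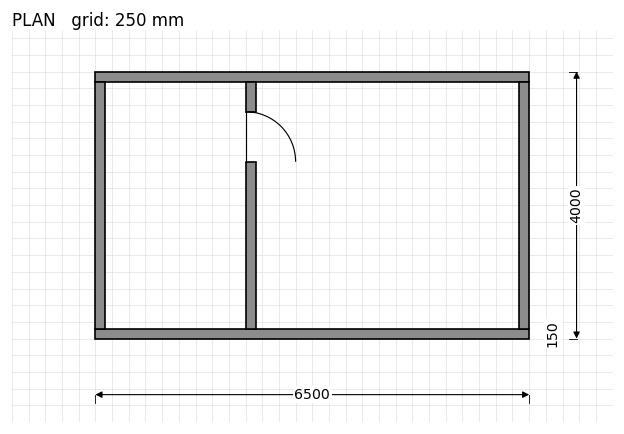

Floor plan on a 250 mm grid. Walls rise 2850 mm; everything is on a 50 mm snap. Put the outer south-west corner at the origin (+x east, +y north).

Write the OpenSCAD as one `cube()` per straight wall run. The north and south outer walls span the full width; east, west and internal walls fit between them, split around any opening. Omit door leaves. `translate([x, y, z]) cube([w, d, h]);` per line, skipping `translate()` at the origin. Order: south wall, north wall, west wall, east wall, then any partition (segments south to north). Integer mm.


cube([6500, 150, 2850]);
translate([0, 3850, 0]) cube([6500, 150, 2850]);
translate([0, 150, 0]) cube([150, 3700, 2850]);
translate([6350, 150, 0]) cube([150, 3700, 2850]);
translate([2250, 150, 0]) cube([150, 2500, 2850]);
translate([2250, 3400, 0]) cube([150, 450, 2850]);
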